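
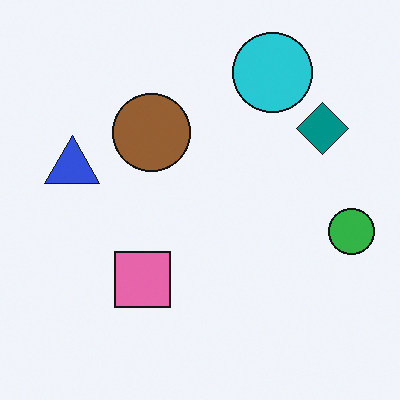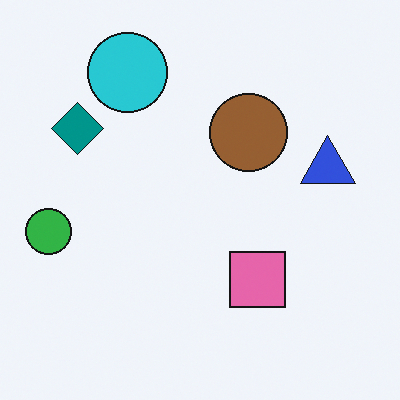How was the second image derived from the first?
It was flipped horizontally (left ↔ right).

The green circle is in the right of the first image and the left of the second — shapes on opposite sides of the vertical midline have swapped in a mirror flip.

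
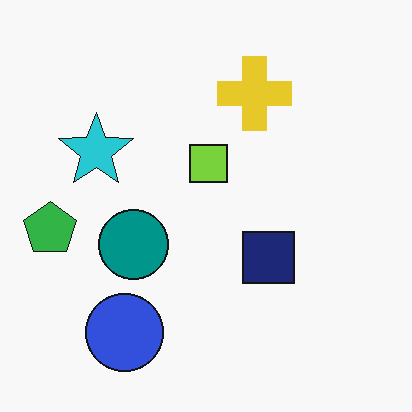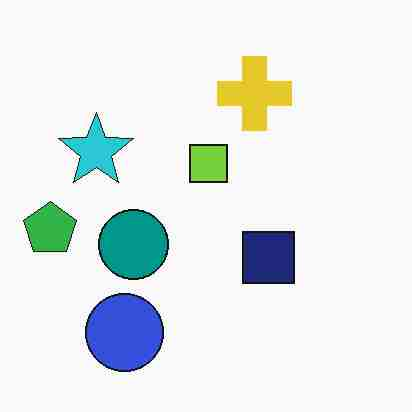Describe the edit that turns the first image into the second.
The image was degraded with heavy JPEG compression.

Blocky 8×8 compression artifacts appear around shape edges and the flat background shows ringing — characteristic JPEG degradation.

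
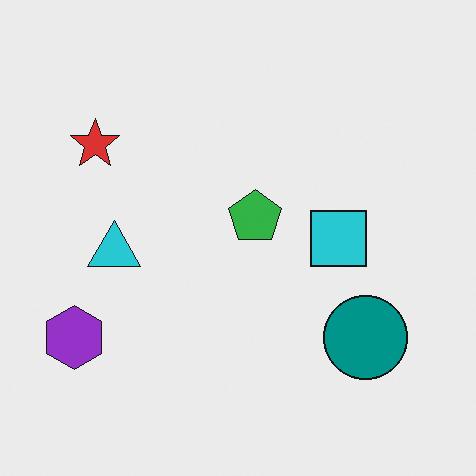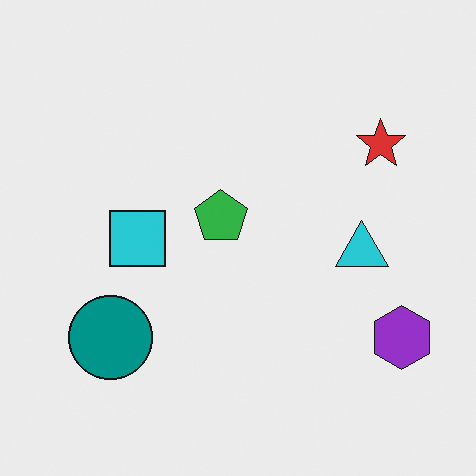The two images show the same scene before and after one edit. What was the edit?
The second image is the first flipped horizontally (left ↔ right).

The purple hexagon is in the bottom-left of the first image and the bottom-right of the second — shapes on opposite sides of the vertical midline have swapped in a mirror flip.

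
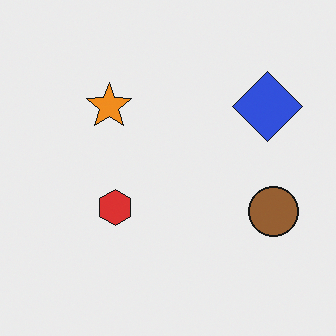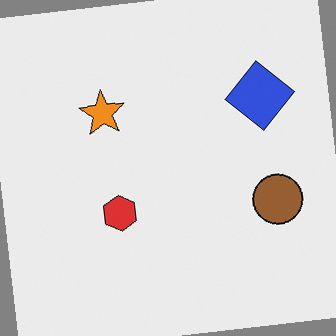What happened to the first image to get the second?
It was rotated counter-clockwise by a few degrees.

Every shape is tilted by the same angle and the image corners show triangular fill wedges — a whole-image rotation by a non-right angle.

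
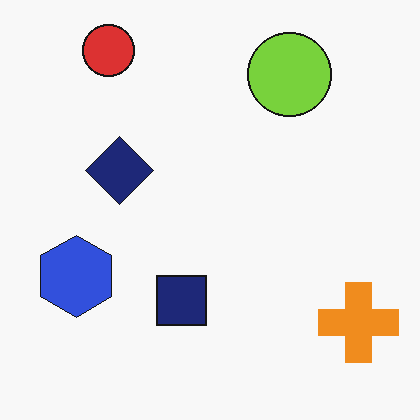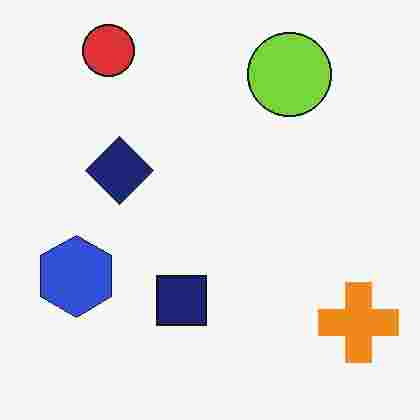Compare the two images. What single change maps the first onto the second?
It was degraded with heavy JPEG compression.

Blocky 8×8 compression artifacts appear around shape edges and the flat background shows ringing — characteristic JPEG degradation.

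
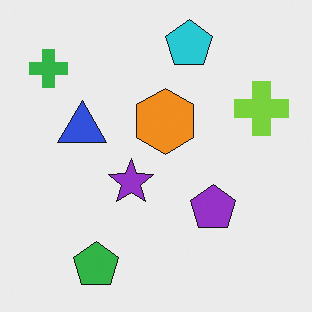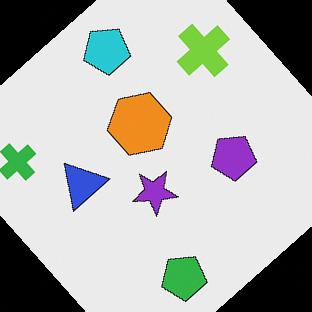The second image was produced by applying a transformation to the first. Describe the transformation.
Rotated counter-clockwise by a large amount — several tens of degrees.

Every shape is tilted by the same angle and the image corners show triangular fill wedges — a whole-image rotation by a non-right angle.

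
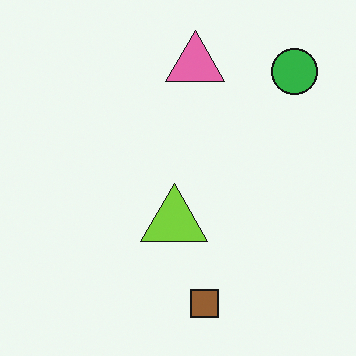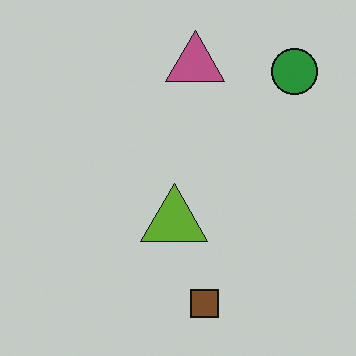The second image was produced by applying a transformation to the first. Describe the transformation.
The second image is the first darkened a little.

Every pixel — background and shapes alike — is uniformly darkened.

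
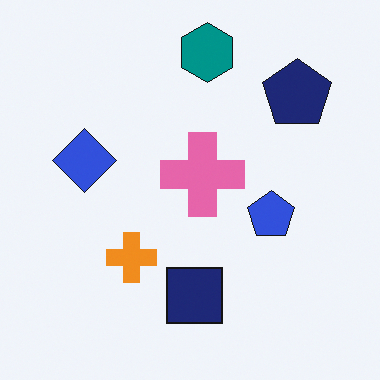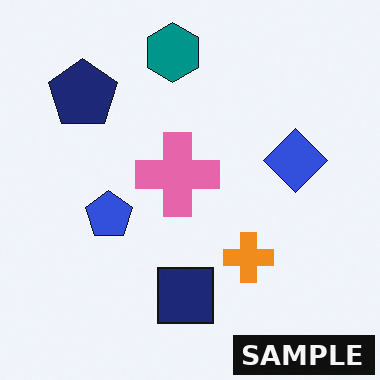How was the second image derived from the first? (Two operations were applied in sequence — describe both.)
The transformation is: flipped horizontally (left ↔ right), then watermarked with the text "SAMPLE" in the lower-right corner.

The navy pentagon is in the top-right of the first image and the top-left of the second — shapes on opposite sides of the vertical midline have swapped in a mirror flip. A dark label reading "SAMPLE" appears in the lower-right corner.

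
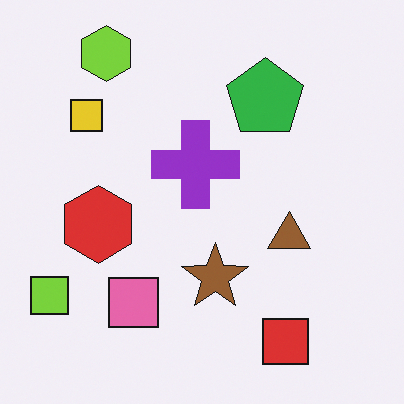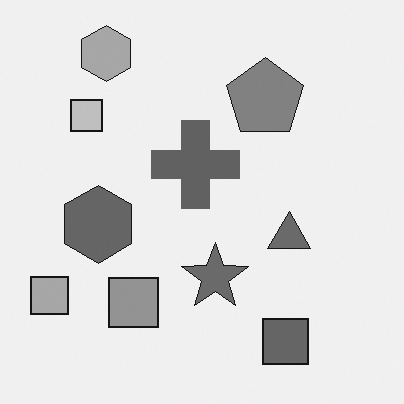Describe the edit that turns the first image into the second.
The second image is the first converted to grayscale.

All color is removed — every shape is now a shade of grey.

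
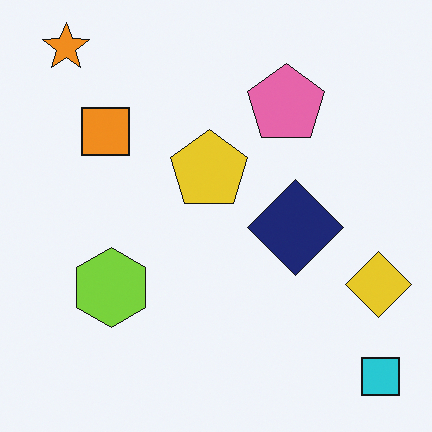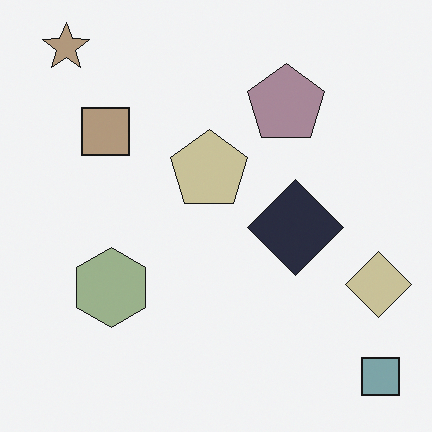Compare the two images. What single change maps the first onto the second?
It was heavily desaturated.

All colors are more muted and greyish — a global saturation change.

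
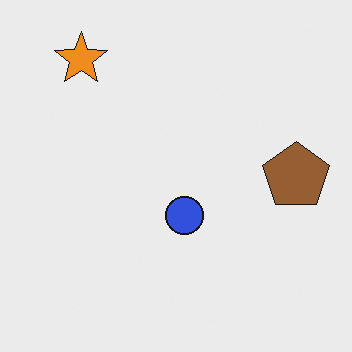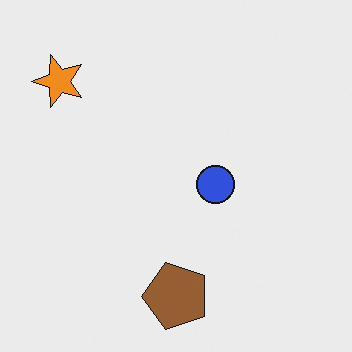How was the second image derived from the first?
The transformation is: transposed (reflected across the top-left ↔ bottom-right diagonal).

Shapes have swapped their row and column positions — what was in the top-right is now in the bottom-left — a diagonal reflection.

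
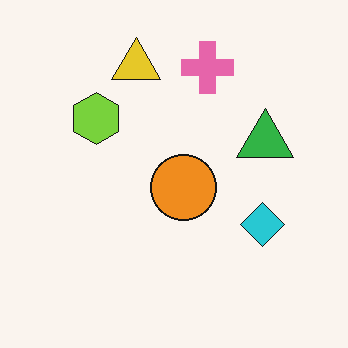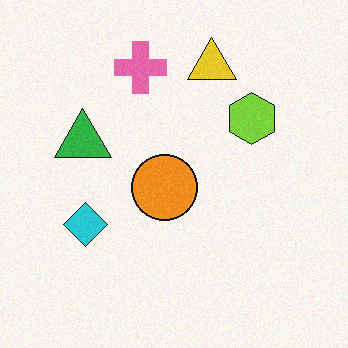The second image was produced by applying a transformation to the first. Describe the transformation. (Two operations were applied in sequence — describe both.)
The transformation is: degraded with a light layer of grain, then flipped horizontally (left ↔ right).

Random speckle covers the whole image, including the flat background. The green triangle is in the right of the first image and the left of the second — shapes on opposite sides of the vertical midline have swapped in a mirror flip.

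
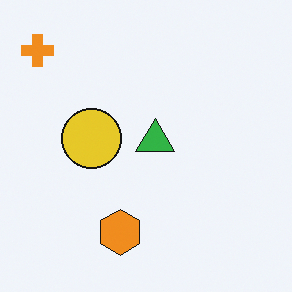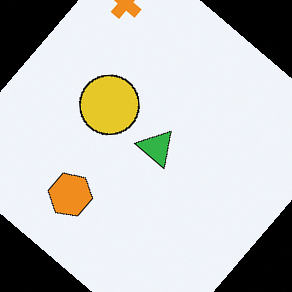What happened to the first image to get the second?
Rotated clockwise by a large amount — several tens of degrees.

Every shape is tilted by the same angle and the image corners show triangular fill wedges — a whole-image rotation by a non-right angle.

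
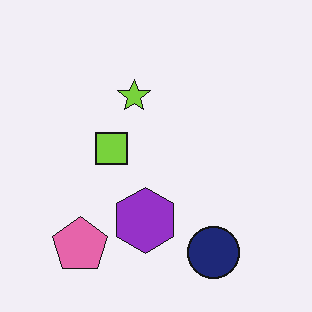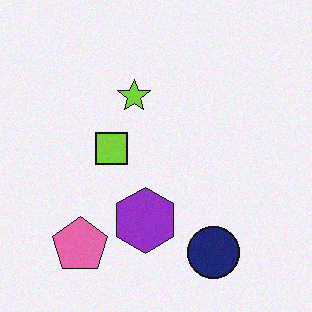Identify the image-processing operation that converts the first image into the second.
The image was degraded with a light layer of grain.

Random speckle covers the whole image, including the flat background.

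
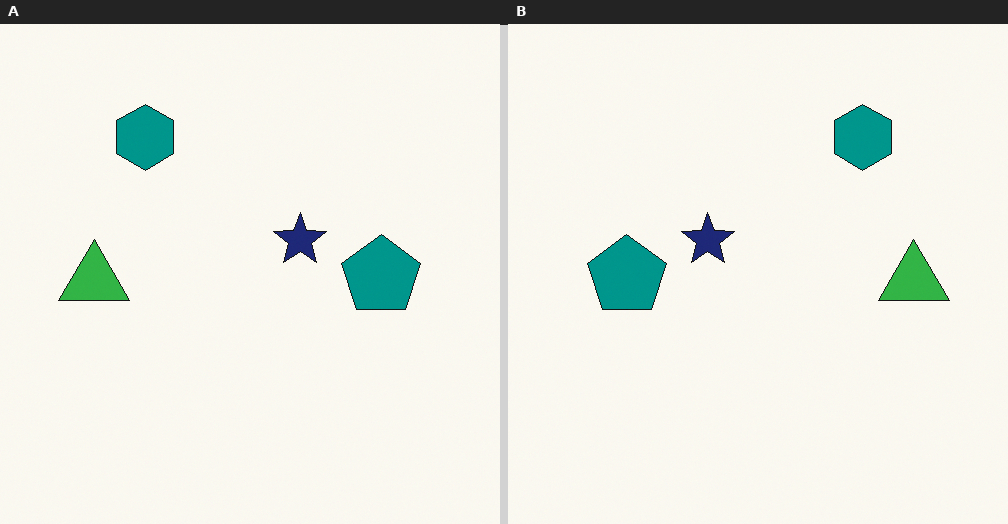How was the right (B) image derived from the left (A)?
The right (B) image is the left (A) flipped horizontally (left ↔ right).

The green triangle is in the left of the left (A) image and the right of the right (B) — shapes on opposite sides of the vertical midline have swapped in a mirror flip.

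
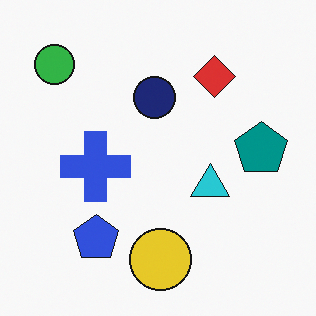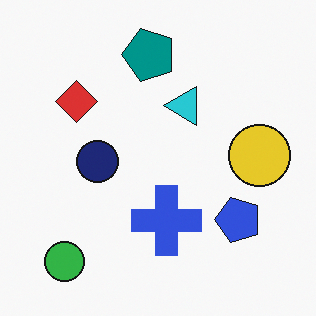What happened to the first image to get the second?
The image was rotated 90° counter-clockwise.

The green circle sits in the top-left of the first image and the bottom-left of the second — consistent with a whole-image 90° counter-clockwise rotation.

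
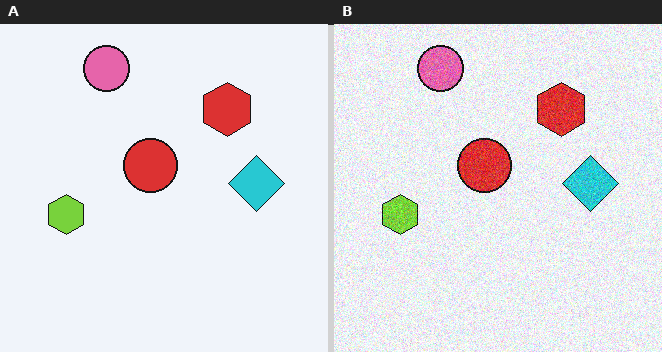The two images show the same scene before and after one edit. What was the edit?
Degraded with moderate additive noise.

Random speckle covers the whole image, including the flat background.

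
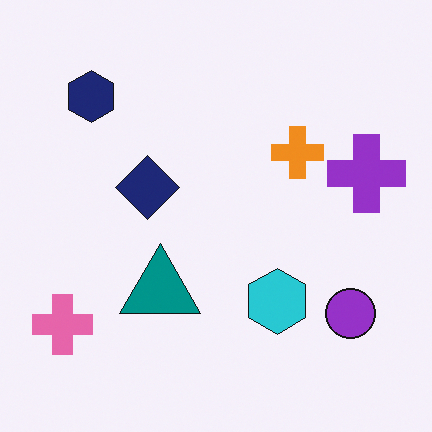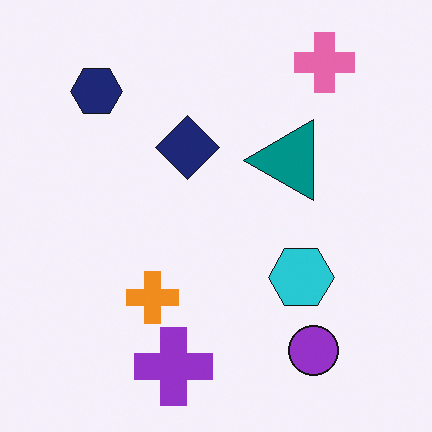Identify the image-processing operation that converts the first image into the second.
This is the original image transposed (reflected across the top-left ↔ bottom-right diagonal).

Shapes have swapped their row and column positions — what was in the top-right is now in the bottom-left — a diagonal reflection.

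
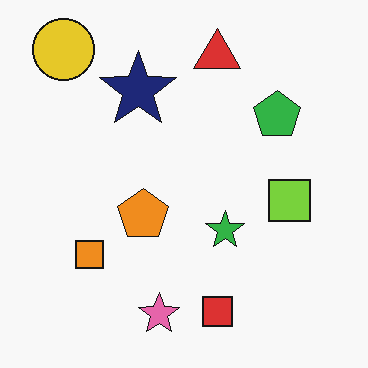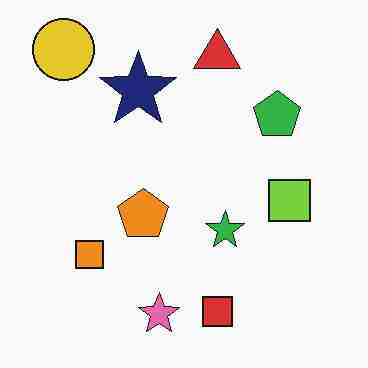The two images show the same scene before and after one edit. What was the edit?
This is the original image degraded with heavy JPEG compression.

Blocky 8×8 compression artifacts appear around shape edges and the flat background shows ringing — characteristic JPEG degradation.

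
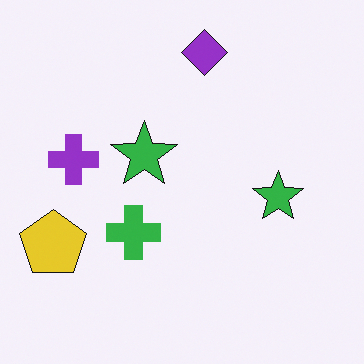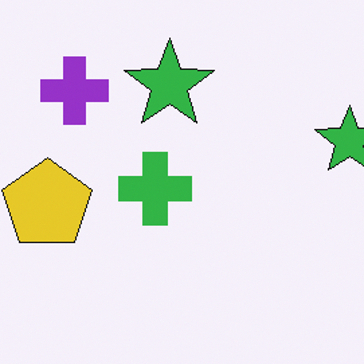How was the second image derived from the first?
The second image is the first cropped slightly and scaled back up.

The visible shapes are larger and the field of view is narrower; shapes near the original edges may be partly or wholly outside the frame — a crop-and-rescale.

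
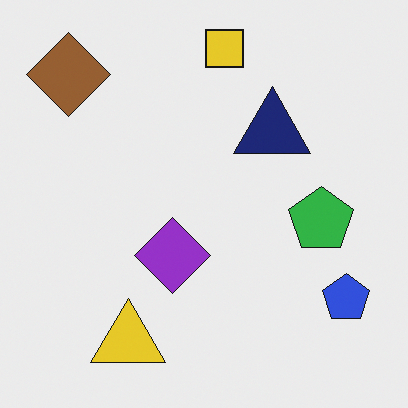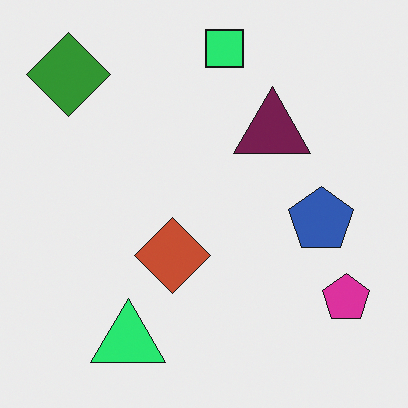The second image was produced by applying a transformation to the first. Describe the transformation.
Hue-shifted through roughly a third of the color wheel.

Every shape's color has rotated by the same amount around the hue wheel — a uniform hue shift.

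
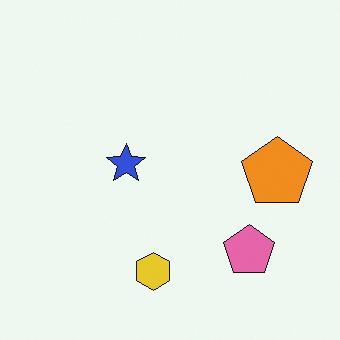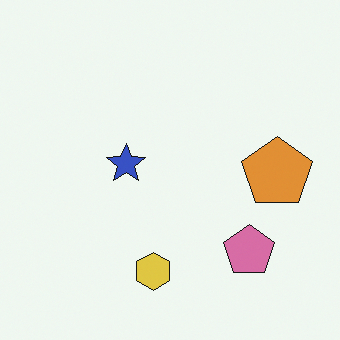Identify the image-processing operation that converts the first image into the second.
The second image is the first slightly desaturated.

All colors are more muted and greyish — a global saturation change.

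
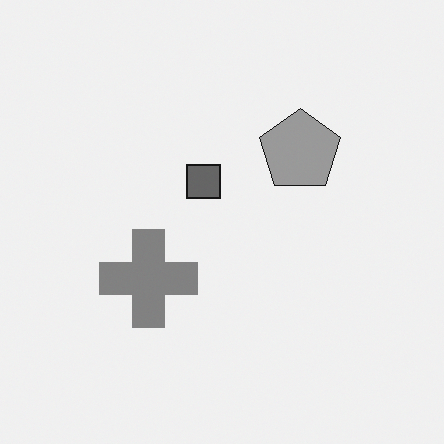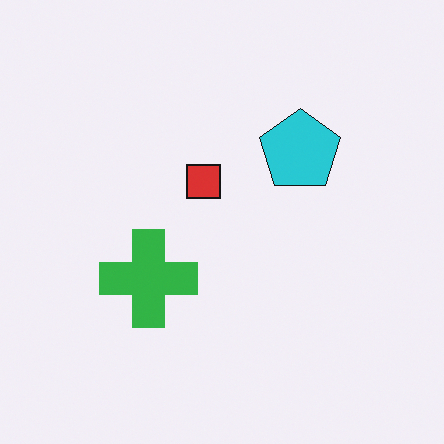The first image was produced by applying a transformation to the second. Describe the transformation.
It was converted to grayscale.

All color is removed — every shape is now a shade of grey.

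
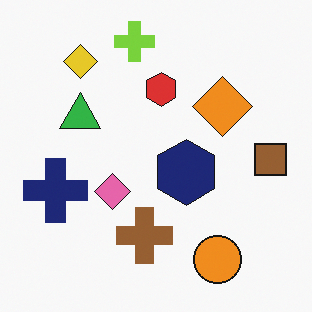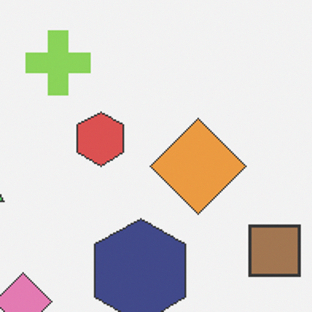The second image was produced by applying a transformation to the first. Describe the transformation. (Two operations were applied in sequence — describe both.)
This is the original image cropped slightly and scaled back up, then given slightly reduced contrast.

The visible shapes are larger and the field of view is narrower; shapes near the original edges may be partly or wholly outside the frame — a crop-and-rescale. Tones are pushed toward mid-grey across the whole image — a global contrast change.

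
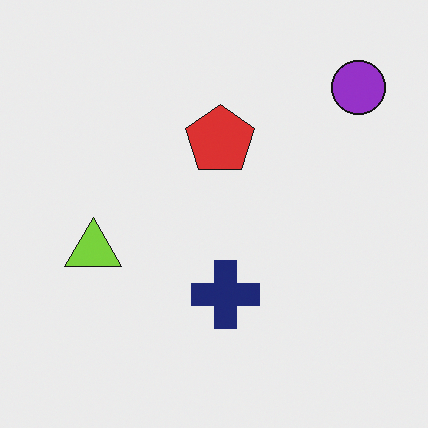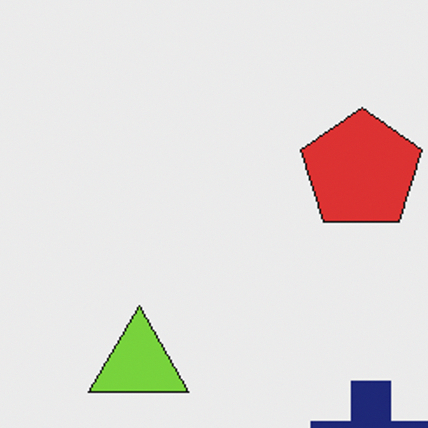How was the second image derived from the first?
The second image is the first cropped tightly and scaled back up.

The visible shapes are larger and the field of view is narrower; shapes near the original edges may be partly or wholly outside the frame — a crop-and-rescale.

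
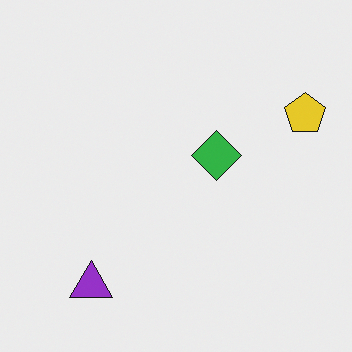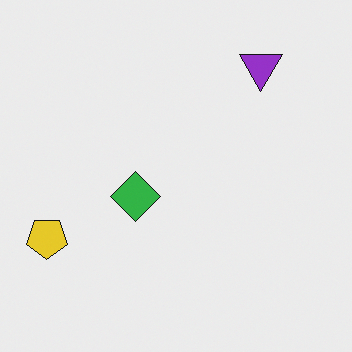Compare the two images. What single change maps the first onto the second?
The image was rotated 180°.

The yellow pentagon sits in the top-right of the first image and the bottom-left of the second — consistent with a whole-image 180° rotation.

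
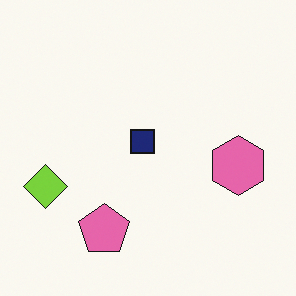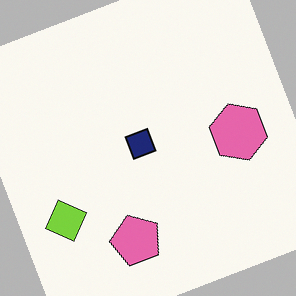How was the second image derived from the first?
The transformation is: rotated counter-clockwise by a moderate amount.

Every shape is tilted by the same angle and the image corners show triangular fill wedges — a whole-image rotation by a non-right angle.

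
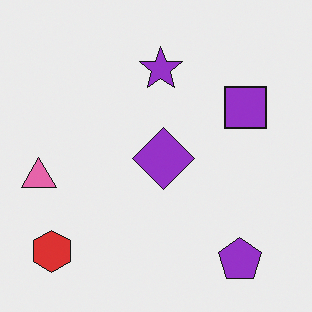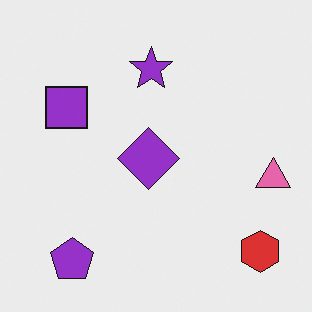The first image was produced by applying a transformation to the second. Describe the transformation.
Flipped horizontally (left ↔ right).

The pink triangle is in the right of the second image and the left of the first — shapes on opposite sides of the vertical midline have swapped in a mirror flip.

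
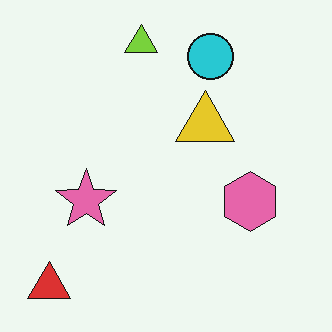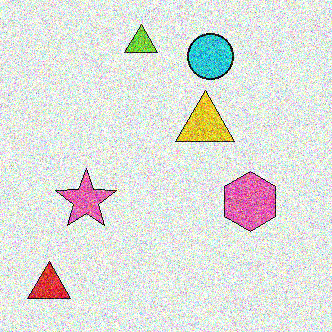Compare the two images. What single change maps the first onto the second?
This is the original image degraded with a thick layer of grain.

Random speckle covers the whole image, including the flat background.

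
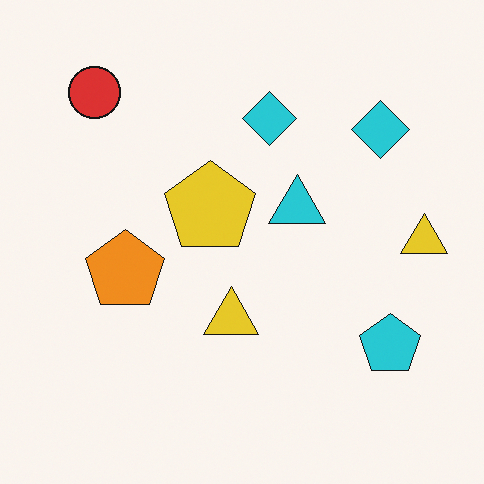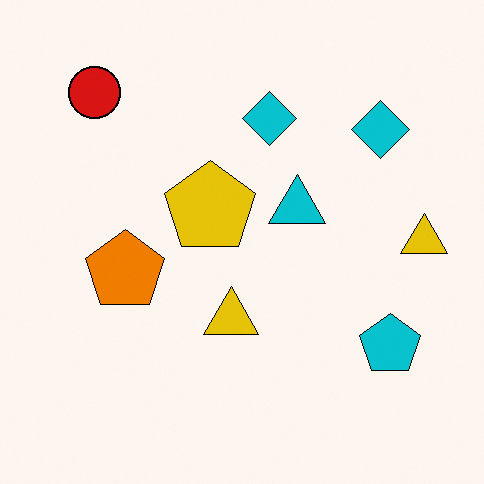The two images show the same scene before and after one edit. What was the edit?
The second image is the first given slightly increased contrast.

Tones are pushed away from mid-grey across the whole image — a global contrast change.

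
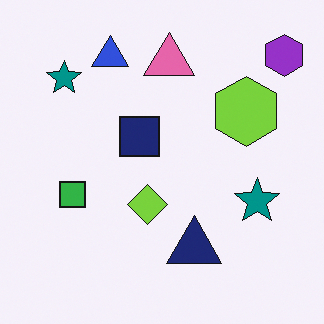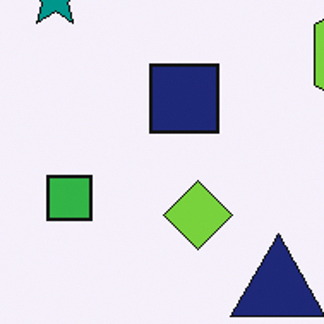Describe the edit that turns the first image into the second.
The transformation is: cropped to a noticeably smaller region and rescaled.

The visible shapes are larger and the field of view is narrower; shapes near the original edges may be partly or wholly outside the frame — a crop-and-rescale.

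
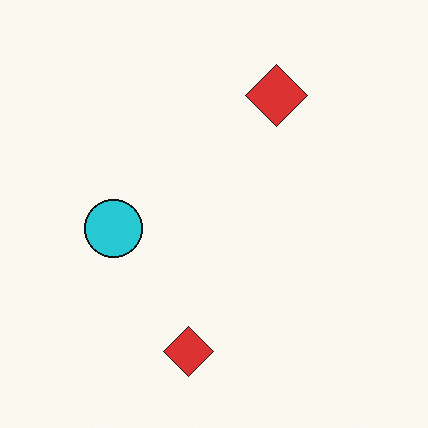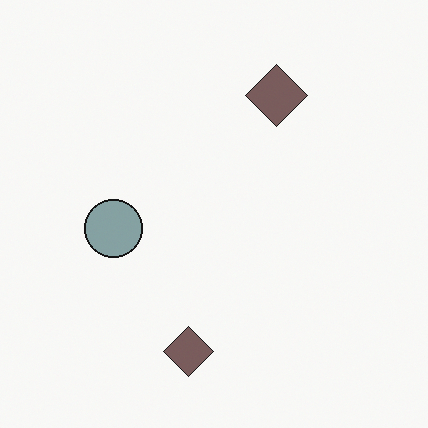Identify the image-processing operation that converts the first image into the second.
The image was made much more muted (saturation change).

All colors are more muted and greyish — a global saturation change.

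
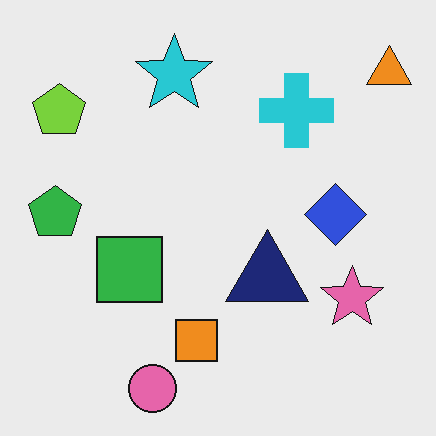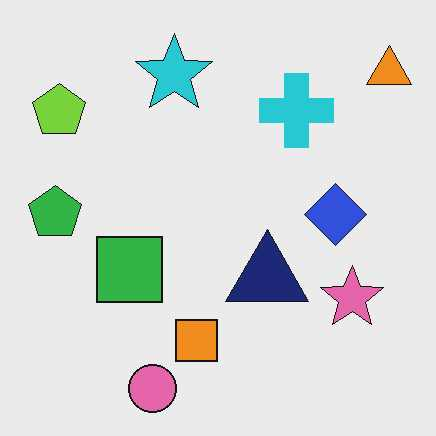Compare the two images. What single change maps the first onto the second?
Given moderate JPEG compression.

Blocky 8×8 compression artifacts appear around shape edges and the flat background shows ringing — characteristic JPEG degradation.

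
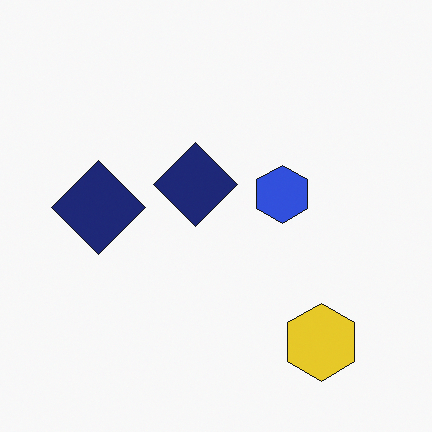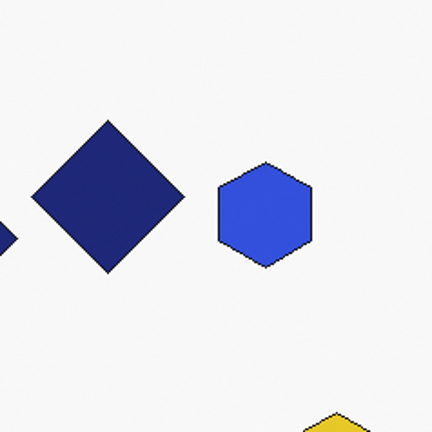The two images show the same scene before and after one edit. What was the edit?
The second image is the first cropped to a noticeably smaller region and rescaled.

The visible shapes are larger and the field of view is narrower; shapes near the original edges may be partly or wholly outside the frame — a crop-and-rescale.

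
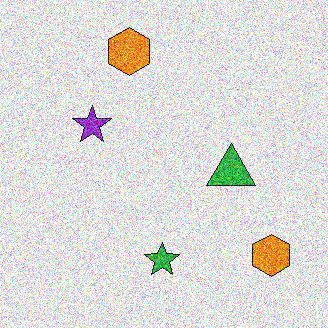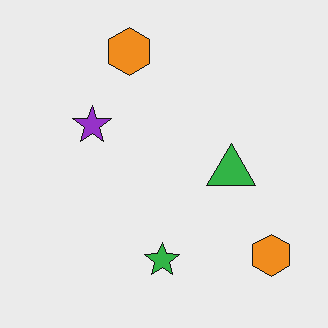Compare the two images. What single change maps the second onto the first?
This is the original image degraded with strong gaussian noise.

Random speckle covers the whole image, including the flat background.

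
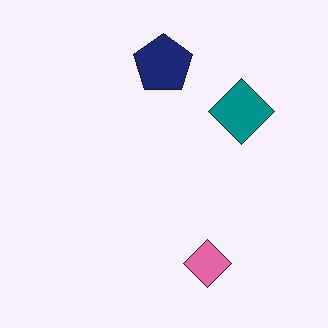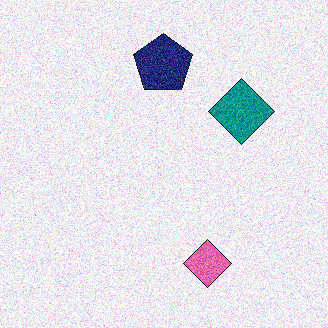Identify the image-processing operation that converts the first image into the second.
It was degraded with heavy additive noise.

Random speckle covers the whole image, including the flat background.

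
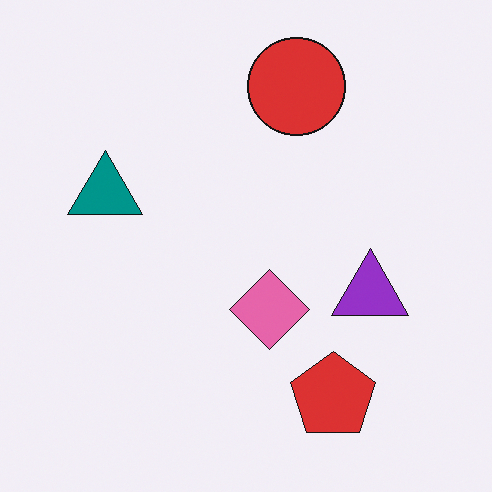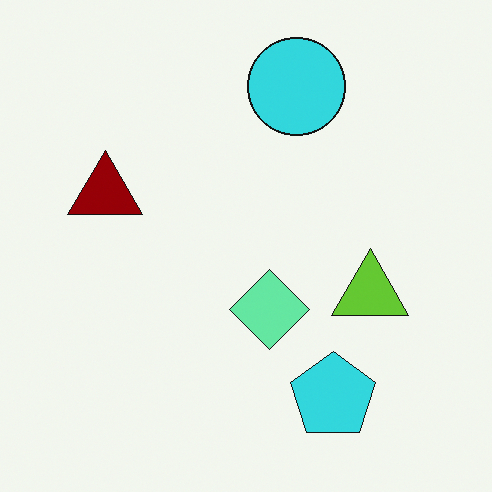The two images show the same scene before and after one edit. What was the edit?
It was hue-shifted through roughly half the color wheel.

Every shape's color has rotated by the same amount around the hue wheel — a uniform hue shift.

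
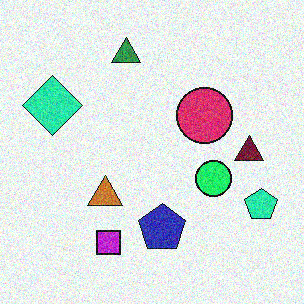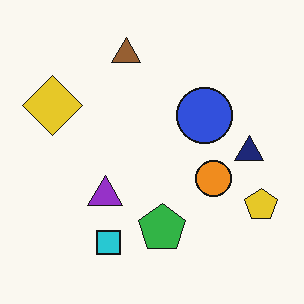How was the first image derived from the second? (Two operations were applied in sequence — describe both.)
The transformation is: hue-shifted by a moderate amount, then degraded with moderate additive noise.

Every shape's color has rotated by the same amount around the hue wheel — a uniform hue shift. Random speckle covers the whole image, including the flat background.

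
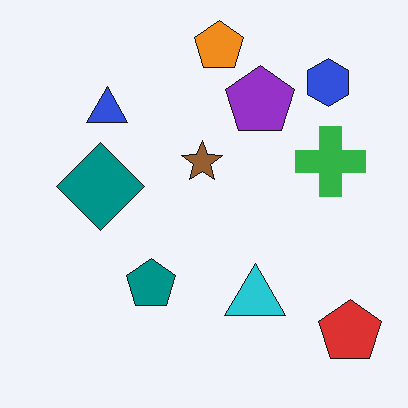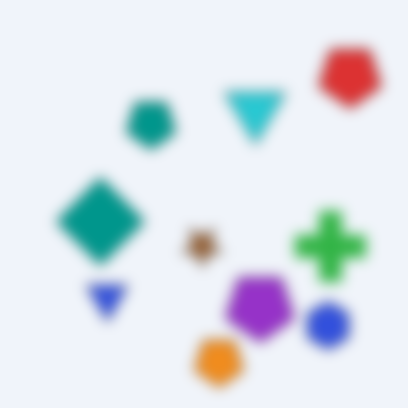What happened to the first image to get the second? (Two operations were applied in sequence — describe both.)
It was strongly gaussian-blurred, then flipped vertically (top ↔ bottom).

Shape edges and outlines are uniformly softened across the whole image. The orange pentagon is in the top of the first image and the bottom of the second — shapes on opposite sides of the horizontal midline have swapped in a mirror flip.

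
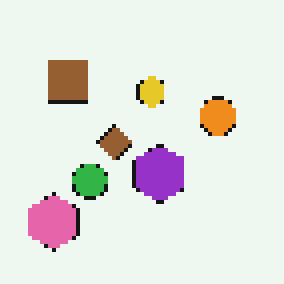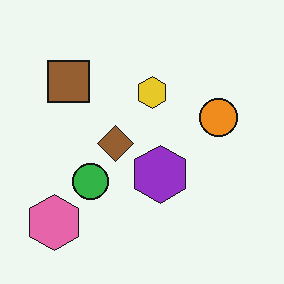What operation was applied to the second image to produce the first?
The image was lightly pixelated (a mild mosaic effect).

Shapes are reduced to large square blocks; fine edges and outlines are lost — a downscale-then-upscale (mosaic) effect.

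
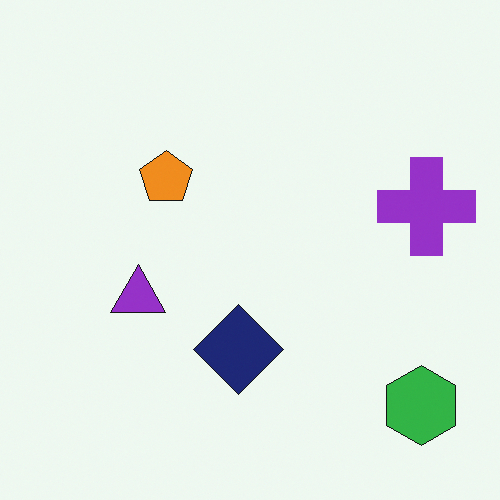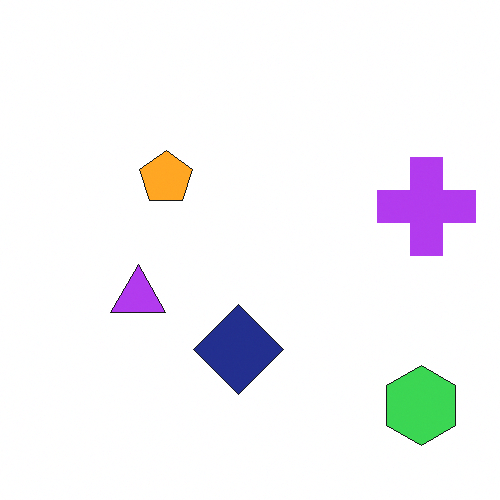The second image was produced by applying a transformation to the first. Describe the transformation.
The second image is the first brightened a little.

Every pixel — background and shapes alike — is uniformly brightened.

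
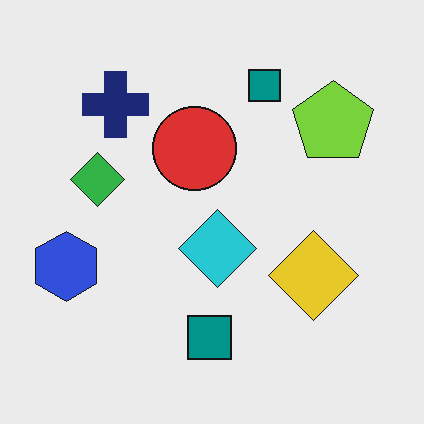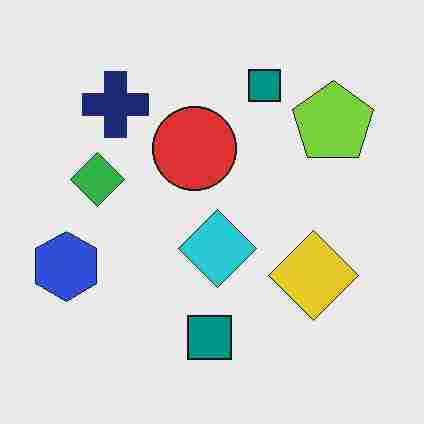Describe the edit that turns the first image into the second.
This is the original image degraded with heavy JPEG compression.

Blocky 8×8 compression artifacts appear around shape edges and the flat background shows ringing — characteristic JPEG degradation.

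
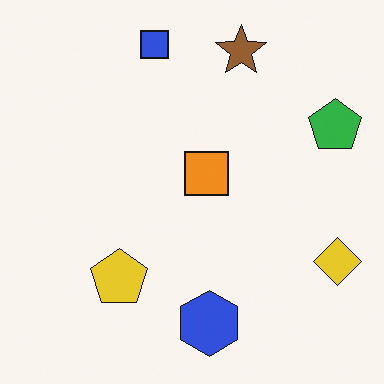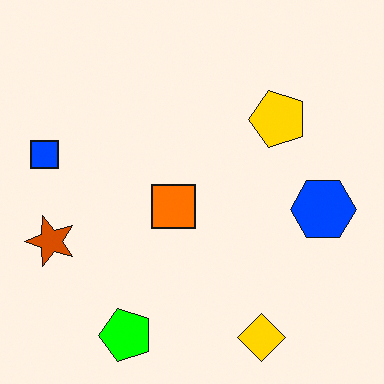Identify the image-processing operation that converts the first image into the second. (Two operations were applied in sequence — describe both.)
It was transposed (reflected across the top-left ↔ bottom-right diagonal), then heavily oversaturated.

Shapes have swapped their row and column positions — what was in the top-right is now in the bottom-left — a diagonal reflection. All colors are more vivid — a global saturation change.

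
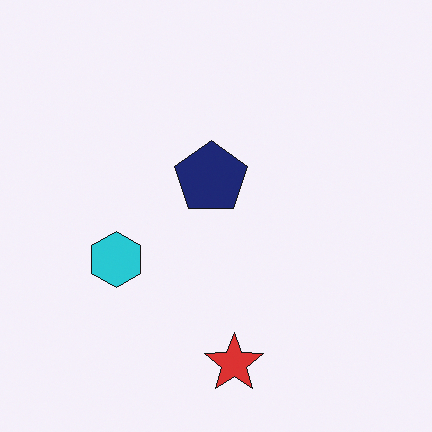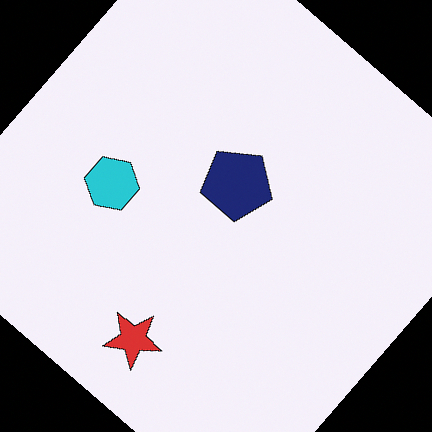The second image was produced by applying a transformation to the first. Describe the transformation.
It was rotated clockwise by a large amount — several tens of degrees.

Every shape is tilted by the same angle and the image corners show triangular fill wedges — a whole-image rotation by a non-right angle.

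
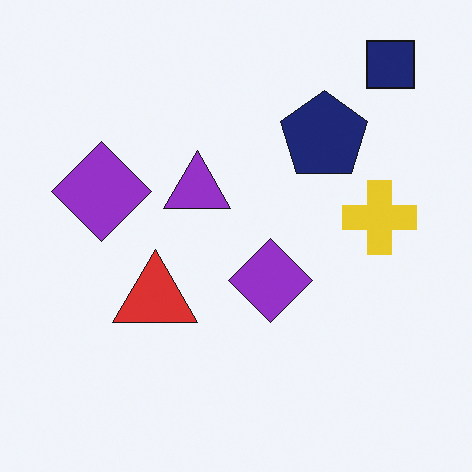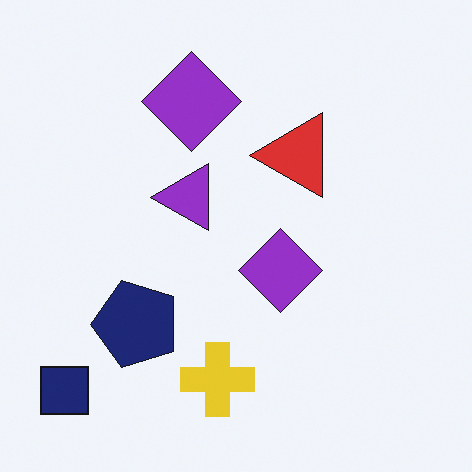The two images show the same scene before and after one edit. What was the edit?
It was transposed (reflected across the top-left ↔ bottom-right diagonal).

Shapes have swapped their row and column positions — what was in the top-right is now in the bottom-left — a diagonal reflection.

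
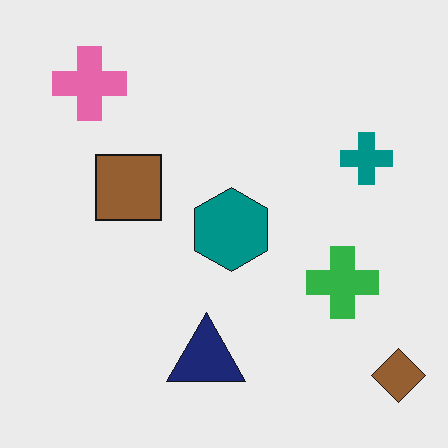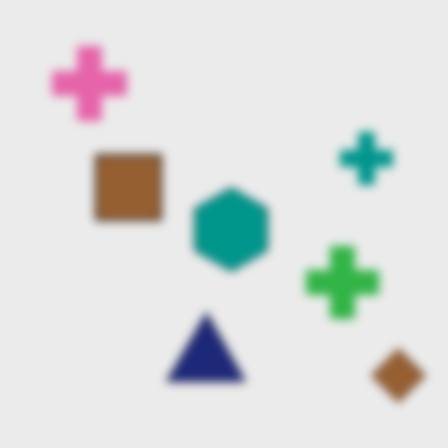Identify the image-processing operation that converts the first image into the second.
The second image is the first moderately blurred.

Shape edges and outlines are uniformly softened across the whole image.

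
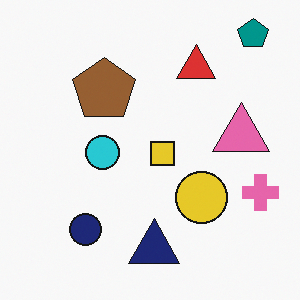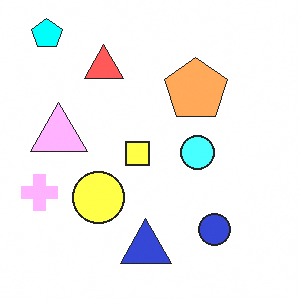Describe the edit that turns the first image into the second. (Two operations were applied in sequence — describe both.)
The image was noticeably brightened, then flipped horizontally (left ↔ right).

Every pixel — background and shapes alike — is uniformly brightened. The pink cross is in the right of the first image and the left of the second — shapes on opposite sides of the vertical midline have swapped in a mirror flip.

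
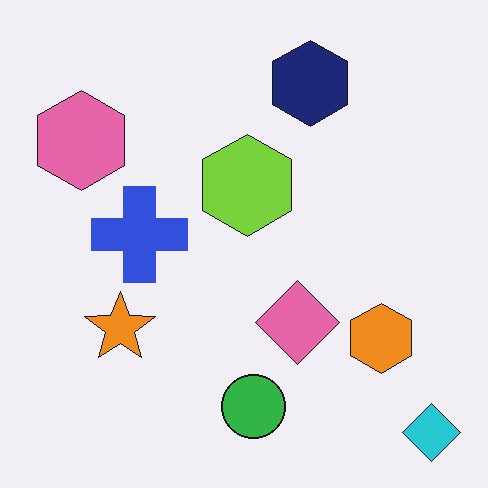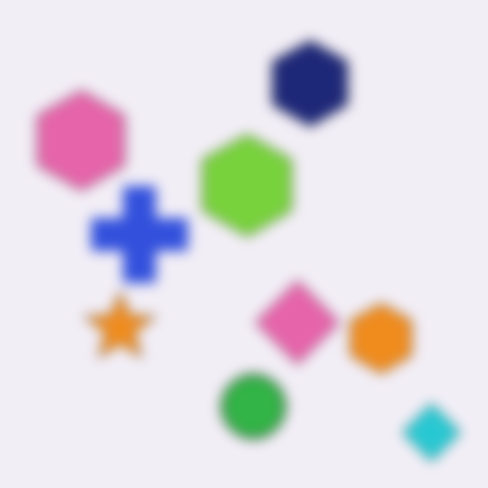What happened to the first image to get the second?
The transformation is: strongly gaussian-blurred.

Shape edges and outlines are uniformly softened across the whole image.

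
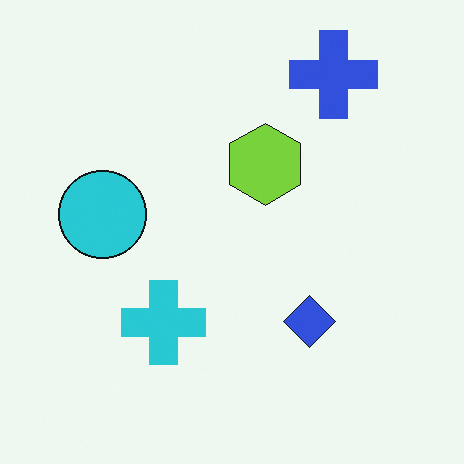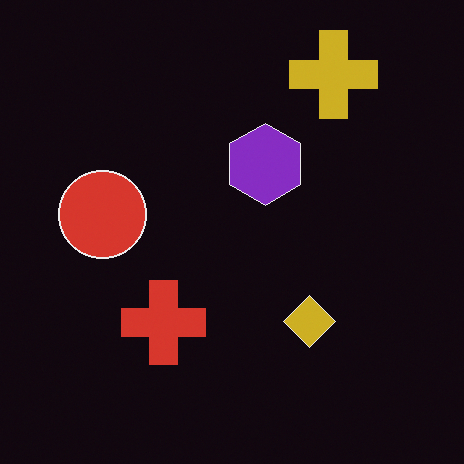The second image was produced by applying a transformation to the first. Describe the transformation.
Color-inverted (negative).

The light background has become dark and every shape's color is its complement — a photographic negative.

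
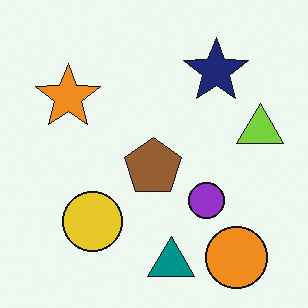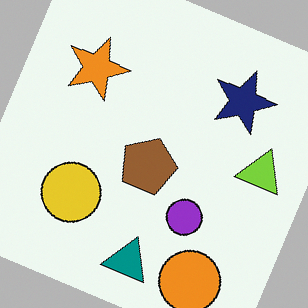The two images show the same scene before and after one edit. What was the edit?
The second image is the first rotated clockwise by a clearly visible amount.

Every shape is tilted by the same angle and the image corners show triangular fill wedges — a whole-image rotation by a non-right angle.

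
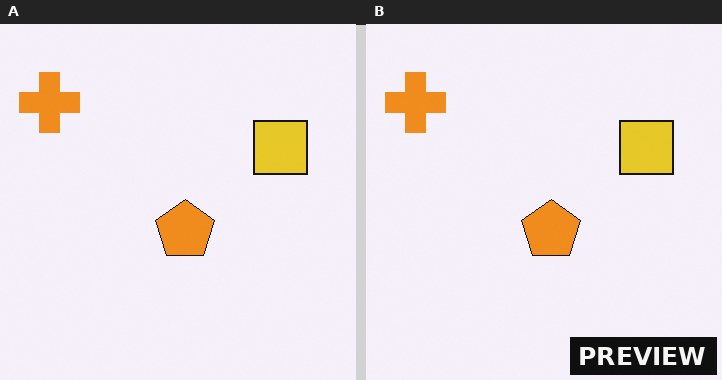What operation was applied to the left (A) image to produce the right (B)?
The transformation is: watermarked with the text "PREVIEW" in the lower-right corner.

A dark label reading "PREVIEW" appears in the lower-right corner.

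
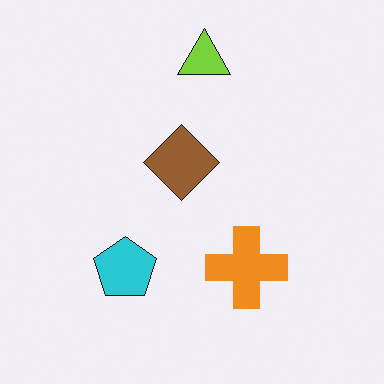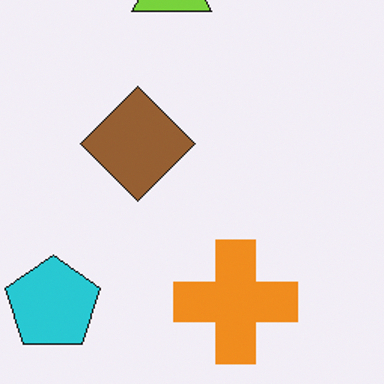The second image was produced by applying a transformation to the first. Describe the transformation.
The second image is the first cropped to a modestly smaller region and rescaled.

The visible shapes are larger and the field of view is narrower; shapes near the original edges may be partly or wholly outside the frame — a crop-and-rescale.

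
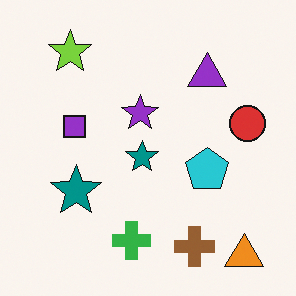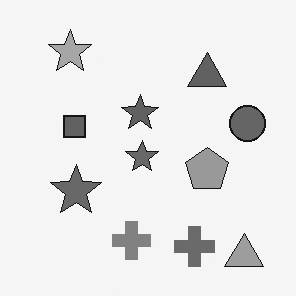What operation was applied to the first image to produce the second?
The image was converted to grayscale.

All color is removed — every shape is now a shade of grey.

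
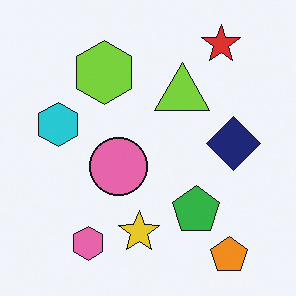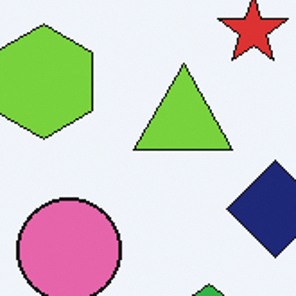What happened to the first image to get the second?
This is the original image cropped to a noticeably smaller region and rescaled.

The visible shapes are larger and the field of view is narrower; shapes near the original edges may be partly or wholly outside the frame — a crop-and-rescale.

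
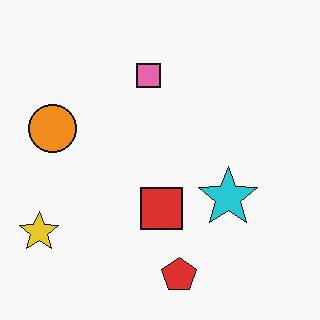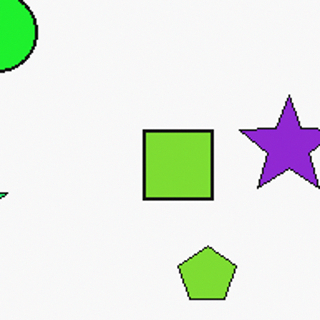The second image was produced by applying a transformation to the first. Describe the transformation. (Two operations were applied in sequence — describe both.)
The second image is the first cropped to a noticeably smaller region and rescaled, then hue-shifted through roughly a third of the color wheel.

The visible shapes are larger and the field of view is narrower; shapes near the original edges may be partly or wholly outside the frame — a crop-and-rescale. Every shape's color has rotated by the same amount around the hue wheel — a uniform hue shift.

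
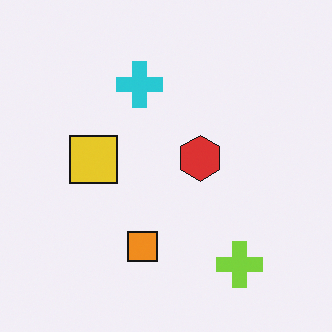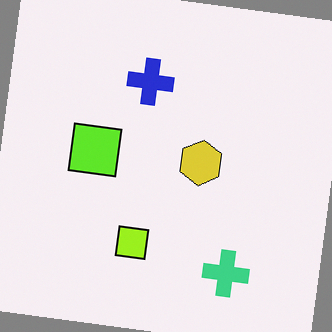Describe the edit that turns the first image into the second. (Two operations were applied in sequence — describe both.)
The second image is the first hue-shifted by a small amount, then rotated clockwise by a small amount.

Every shape's color has rotated by the same amount around the hue wheel — a uniform hue shift. Every shape is tilted by the same angle and the image corners show triangular fill wedges — a whole-image rotation by a non-right angle.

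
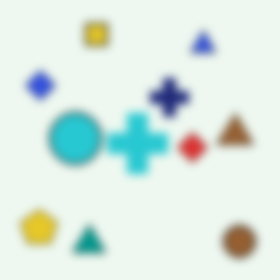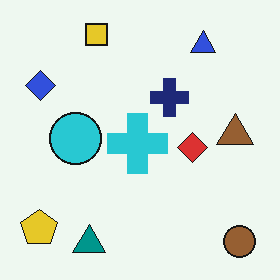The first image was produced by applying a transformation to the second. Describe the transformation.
It was moderately blurred.

Shape edges and outlines are uniformly softened across the whole image.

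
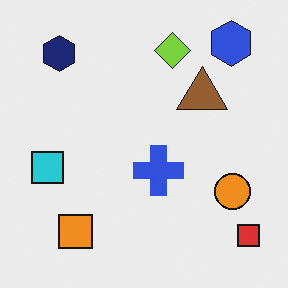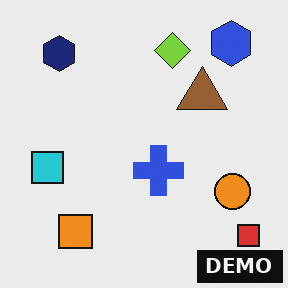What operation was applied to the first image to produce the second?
It was watermarked with the text "DEMO" in the lower-right corner.

A dark label reading "DEMO" appears in the lower-right corner.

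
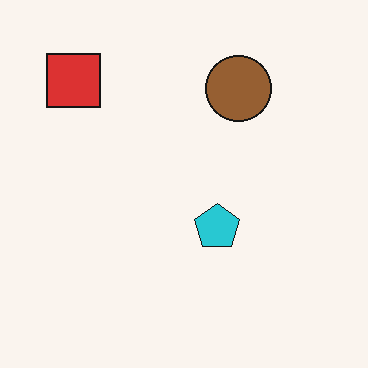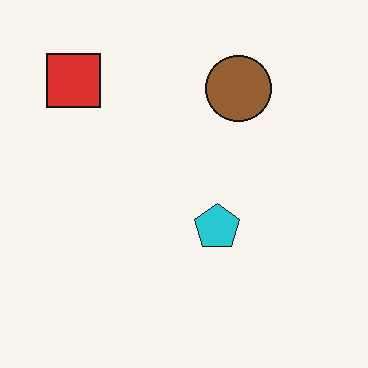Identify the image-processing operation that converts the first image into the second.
It was JPEG-compressed with visible artifacts.

Blocky 8×8 compression artifacts appear around shape edges and the flat background shows ringing — characteristic JPEG degradation.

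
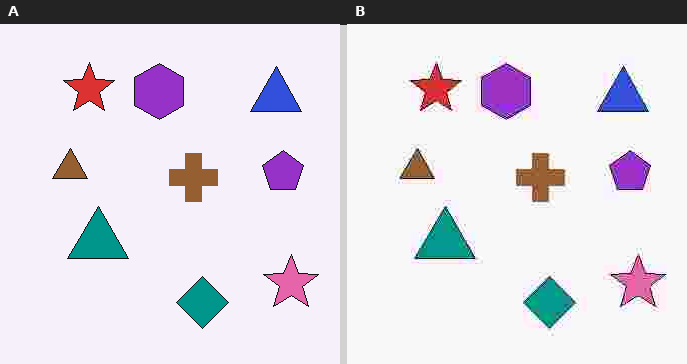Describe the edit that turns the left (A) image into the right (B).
It was degraded with heavy JPEG compression.

Blocky 8×8 compression artifacts appear around shape edges and the flat background shows ringing — characteristic JPEG degradation.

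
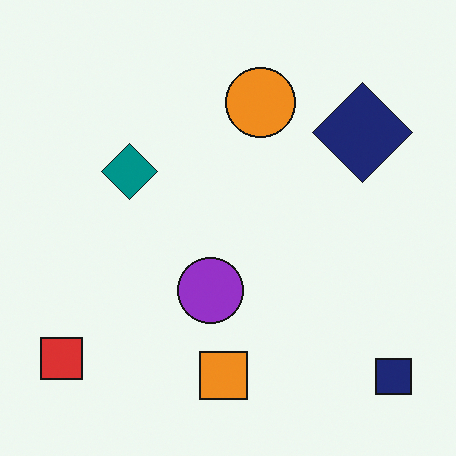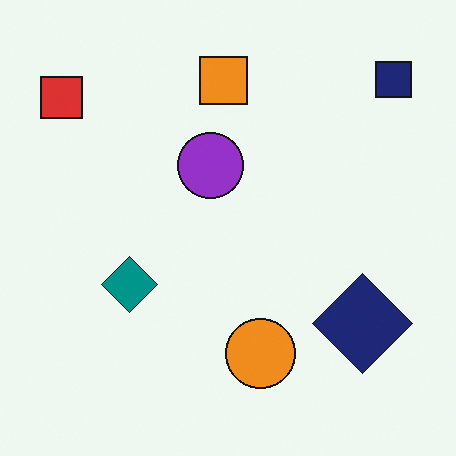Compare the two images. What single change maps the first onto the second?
The image was flipped vertically (top ↔ bottom).

The navy square is in the bottom-right of the first image and the top-right of the second — shapes on opposite sides of the horizontal midline have swapped in a mirror flip.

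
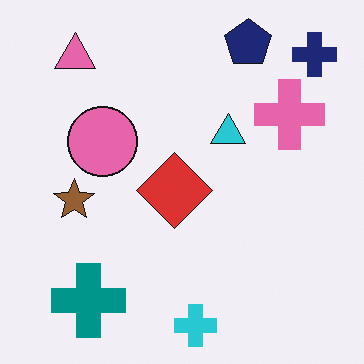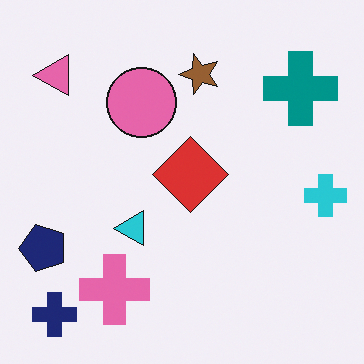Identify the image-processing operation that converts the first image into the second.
This is the original image transposed (reflected across the top-left ↔ bottom-right diagonal).

Shapes have swapped their row and column positions — what was in the top-right is now in the bottom-left — a diagonal reflection.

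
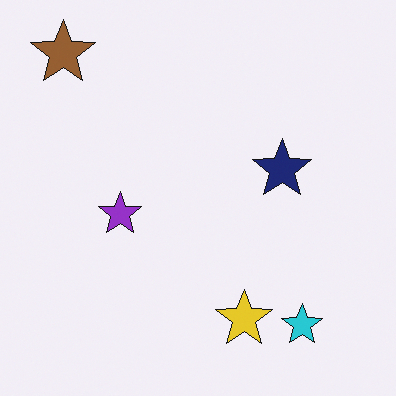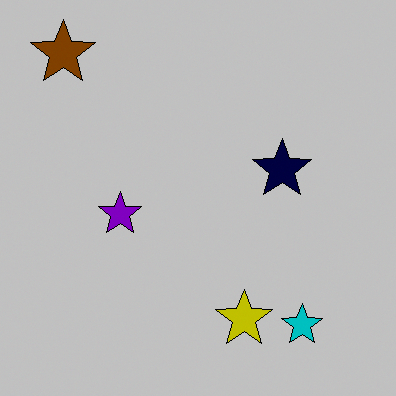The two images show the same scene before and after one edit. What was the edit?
It was aggressively posterized.

Each flat color has snapped to a coarser quantized level — most visibly, the near-white background has dropped to a flat grey.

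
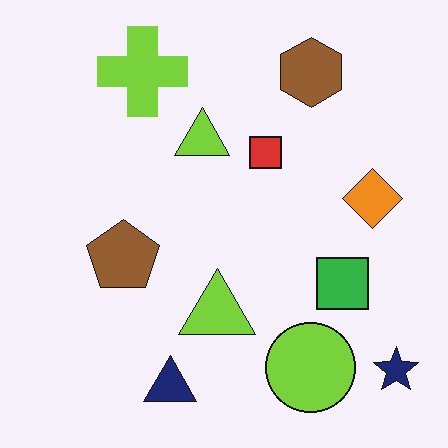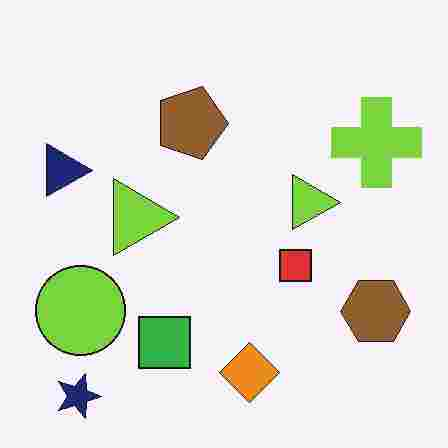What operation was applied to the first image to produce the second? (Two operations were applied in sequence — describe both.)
It was rotated 90° clockwise, then degraded with heavy JPEG compression.

The navy star sits in the bottom-right of the first image and the bottom-left of the second — consistent with a whole-image 90° clockwise rotation. Blocky 8×8 compression artifacts appear around shape edges and the flat background shows ringing — characteristic JPEG degradation.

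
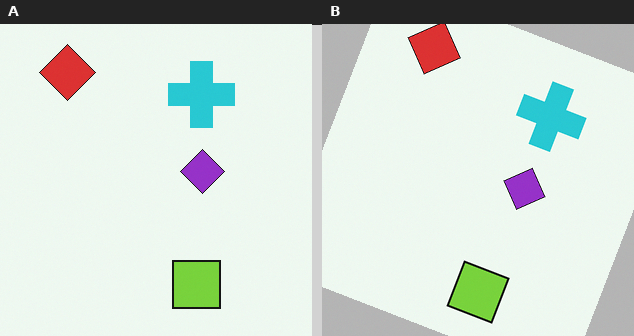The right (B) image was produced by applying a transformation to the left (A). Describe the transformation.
This is the original image rotated clockwise by a clearly visible amount.

Every shape is tilted by the same angle and the image corners show triangular fill wedges — a whole-image rotation by a non-right angle.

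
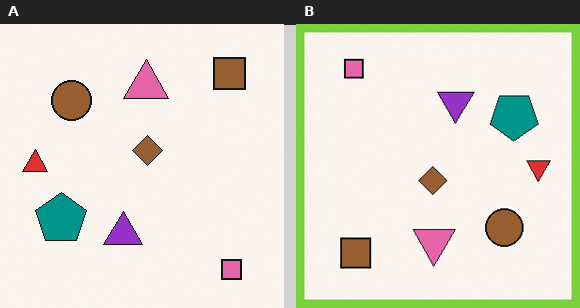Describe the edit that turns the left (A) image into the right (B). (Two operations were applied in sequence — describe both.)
The image was rotated 180°, then framed with a lime border.

The pink square sits in the bottom-right of the left (A) image and the top-left of the right (B) — consistent with a whole-image 180° rotation. A solid lime frame runs around the edge of the right (B) image, with the content slightly shrunk inside it.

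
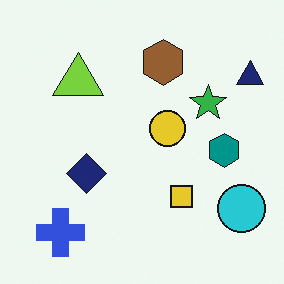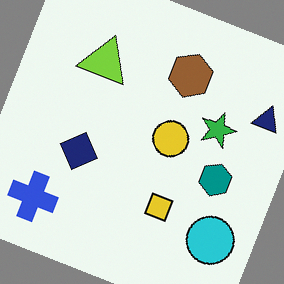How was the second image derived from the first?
The transformation is: rotated clockwise by a moderate amount.

Every shape is tilted by the same angle and the image corners show triangular fill wedges — a whole-image rotation by a non-right angle.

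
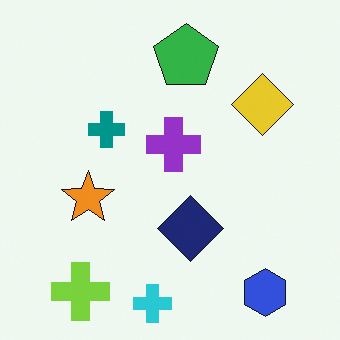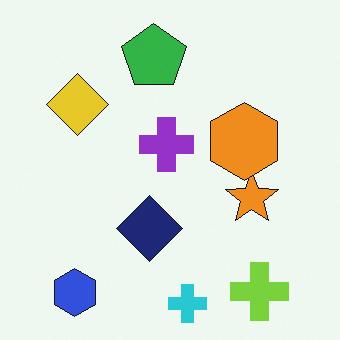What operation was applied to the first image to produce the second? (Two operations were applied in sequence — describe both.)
The transformation is: flipped horizontally (left ↔ right), then overlaid with an additional orange hexagon.

The blue hexagon is in the bottom-right of the first image and the bottom-left of the second — shapes on opposite sides of the vertical midline have swapped in a mirror flip. An orange hexagon appears in the second image that is absent from the first.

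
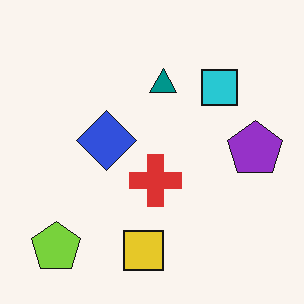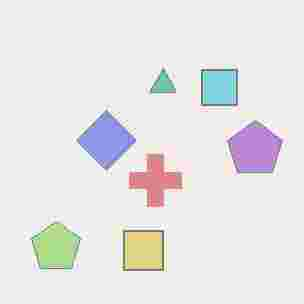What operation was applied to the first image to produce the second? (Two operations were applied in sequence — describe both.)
This is the original image washed out (contrast reduced), then heavily JPEG-compressed with obvious blocking artifacts.

Tones are pushed toward mid-grey across the whole image — a global contrast change. Blocky 8×8 compression artifacts appear around shape edges and the flat background shows ringing — characteristic JPEG degradation.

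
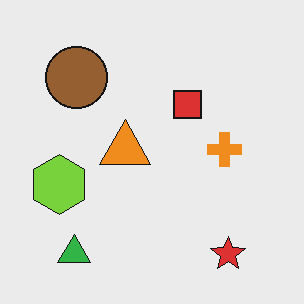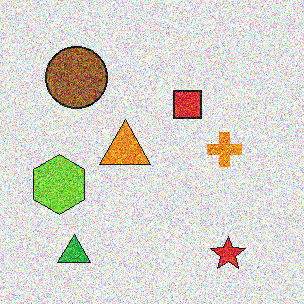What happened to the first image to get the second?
The image was degraded with a thick layer of grain.

Random speckle covers the whole image, including the flat background.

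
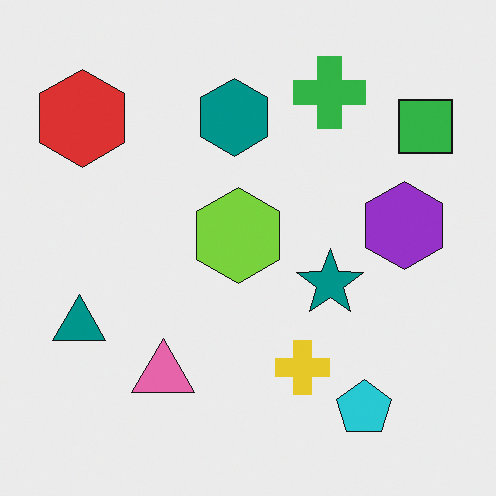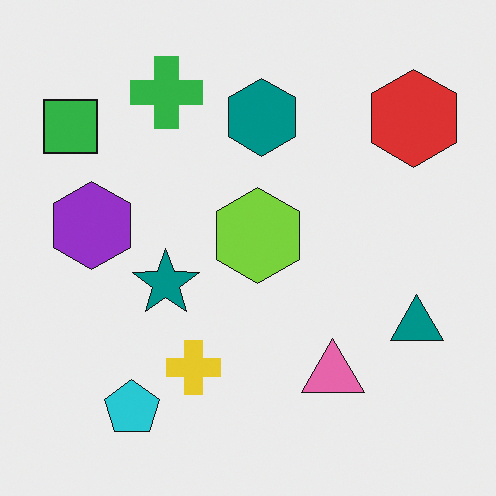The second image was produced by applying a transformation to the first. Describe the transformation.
The image was flipped horizontally (left ↔ right).

The green square is in the top-right of the first image and the top-left of the second — shapes on opposite sides of the vertical midline have swapped in a mirror flip.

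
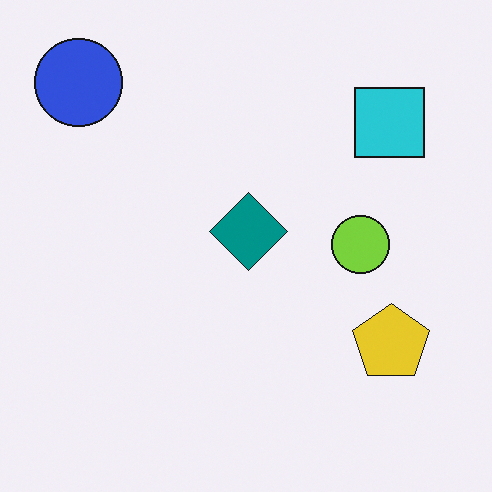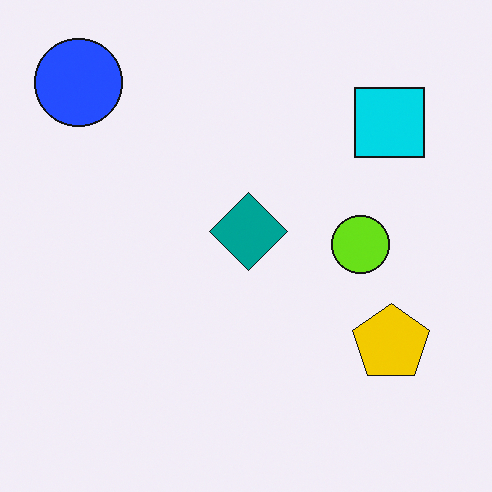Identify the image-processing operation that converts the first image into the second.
The image was slightly oversaturated.

All colors are more vivid — a global saturation change.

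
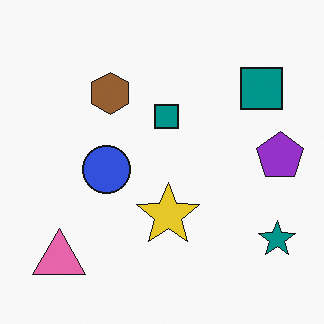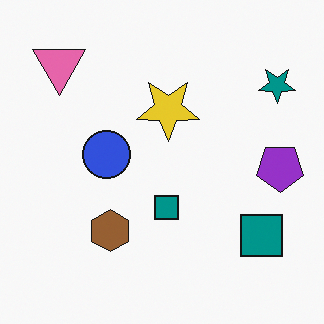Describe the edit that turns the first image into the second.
Flipped vertically (top ↔ bottom).

The pink triangle is in the bottom-left of the first image and the top-left of the second — shapes on opposite sides of the horizontal midline have swapped in a mirror flip.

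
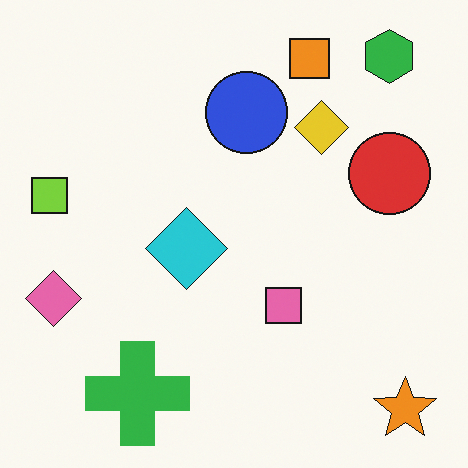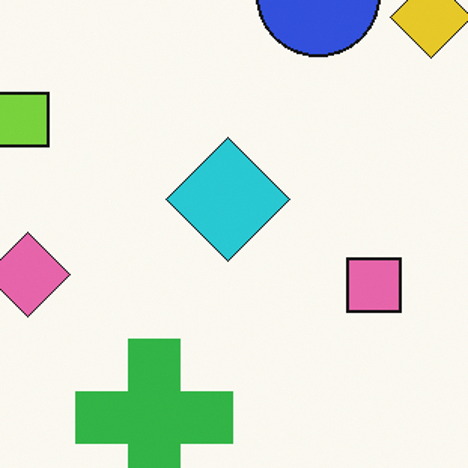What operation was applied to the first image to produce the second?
The transformation is: cropped to a modestly smaller region and rescaled.

The visible shapes are larger and the field of view is narrower; shapes near the original edges may be partly or wholly outside the frame — a crop-and-rescale.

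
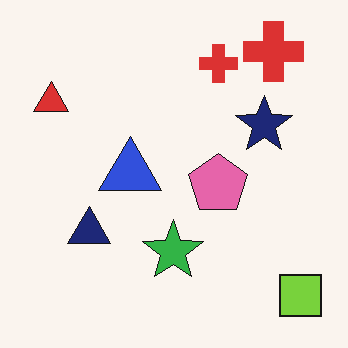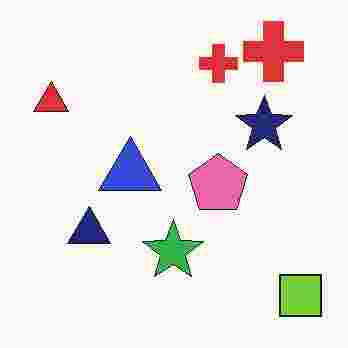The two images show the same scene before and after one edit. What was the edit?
Heavily JPEG-compressed with obvious blocking artifacts.

Blocky 8×8 compression artifacts appear around shape edges and the flat background shows ringing — characteristic JPEG degradation.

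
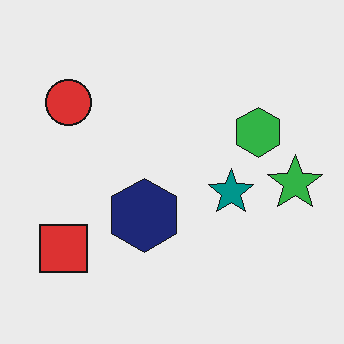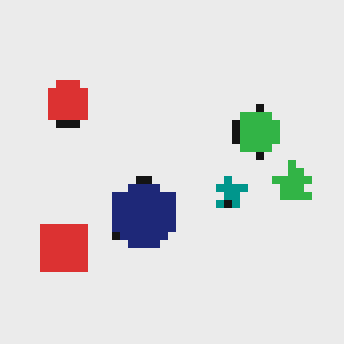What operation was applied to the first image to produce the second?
The image was moderately pixelated.

Shapes are reduced to large square blocks; fine edges and outlines are lost — a downscale-then-upscale (mosaic) effect.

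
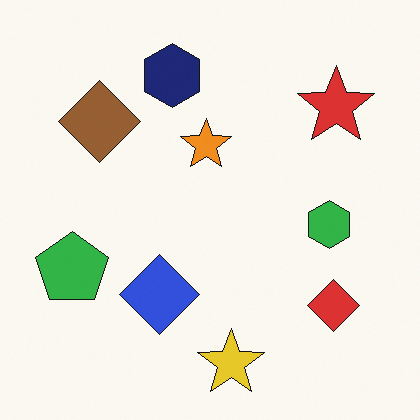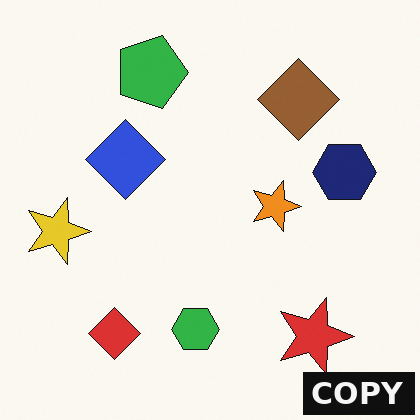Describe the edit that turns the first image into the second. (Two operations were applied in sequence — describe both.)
The transformation is: rotated 90° clockwise, then watermarked with the text "COPY" in the lower-right corner.

The red star sits in the top-right of the first image and the bottom-right of the second — consistent with a whole-image 90° clockwise rotation. A dark label reading "COPY" appears in the lower-right corner.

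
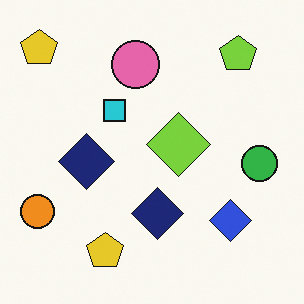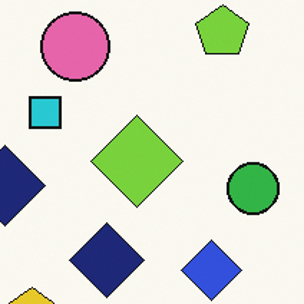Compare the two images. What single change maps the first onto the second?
The image was cropped to a modestly smaller region and rescaled.

The visible shapes are larger and the field of view is narrower; shapes near the original edges may be partly or wholly outside the frame — a crop-and-rescale.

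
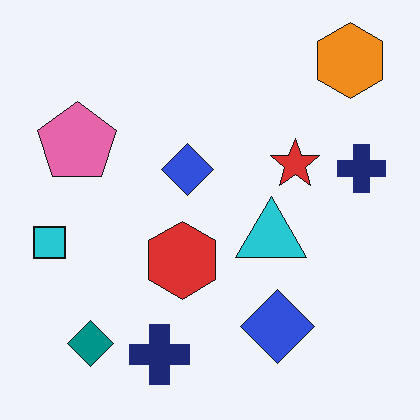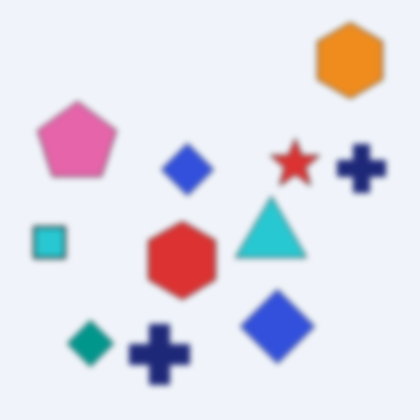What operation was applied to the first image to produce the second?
It was moderately blurred.

Shape edges and outlines are uniformly softened across the whole image.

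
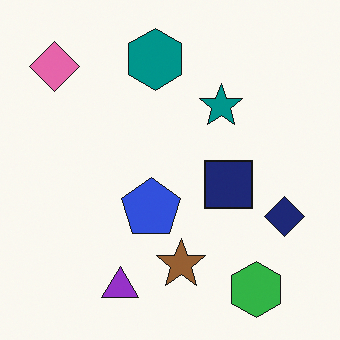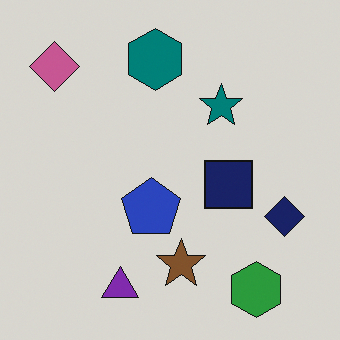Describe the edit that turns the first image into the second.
The second image is the first darkened a little.

Every pixel — background and shapes alike — is uniformly darkened.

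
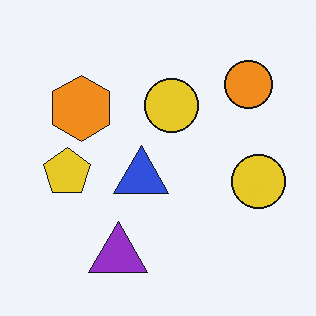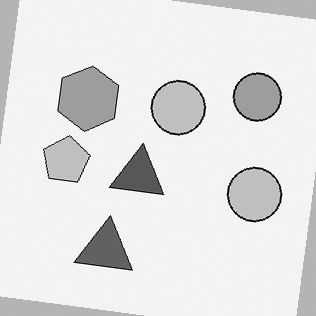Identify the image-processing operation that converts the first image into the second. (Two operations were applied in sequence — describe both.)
Rotated clockwise by a small amount, then converted to grayscale.

Every shape is tilted by the same angle and the image corners show triangular fill wedges — a whole-image rotation by a non-right angle. All color is removed — every shape is now a shade of grey.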